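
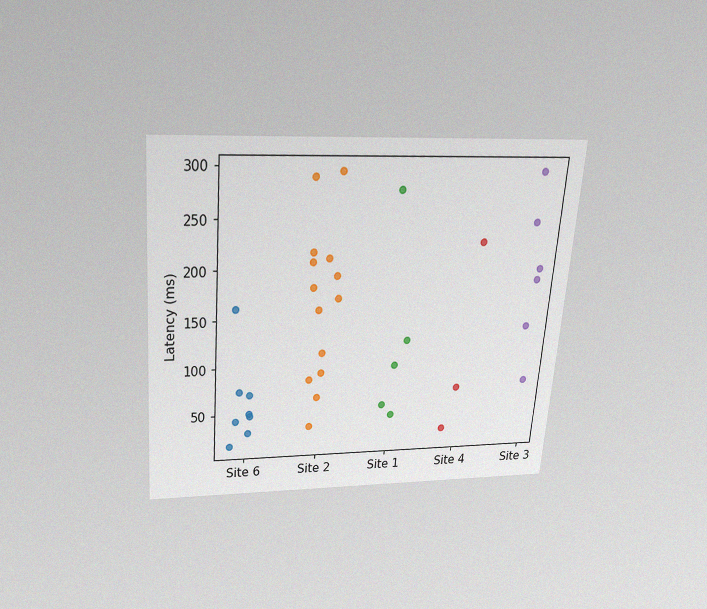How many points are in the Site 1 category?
5

The chart is tilted about 5° clockwise and viewed slightly from above, with some photo noise. Counting the markers in the Site 1 column gives 5.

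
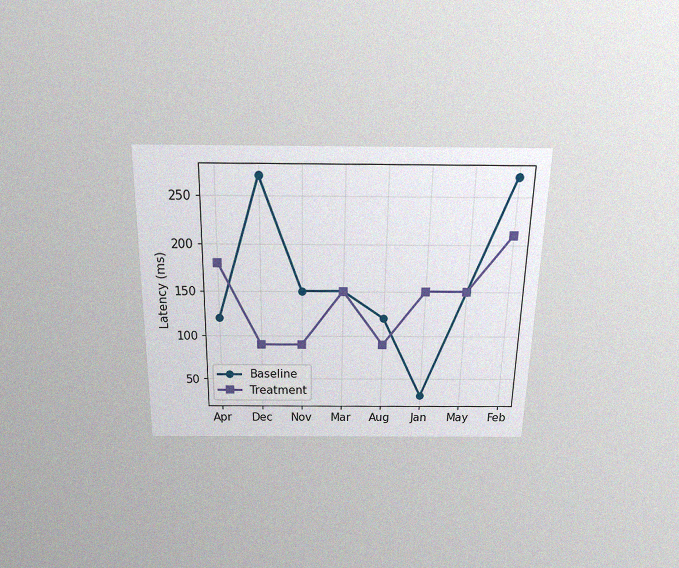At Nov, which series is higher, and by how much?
Baseline, by 60ms

The chart is viewed slightly from above, with some photo noise. At Nov, Baseline sits above the other line by 60ms.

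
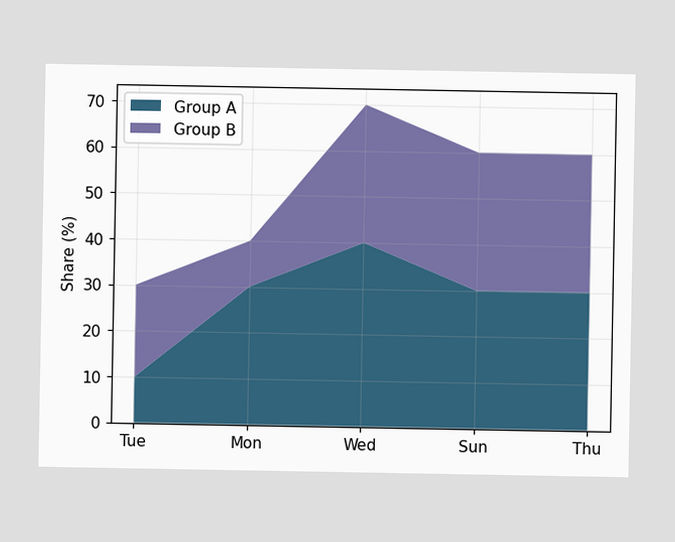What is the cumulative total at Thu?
The stacked total at Thu reaches 60%.

60%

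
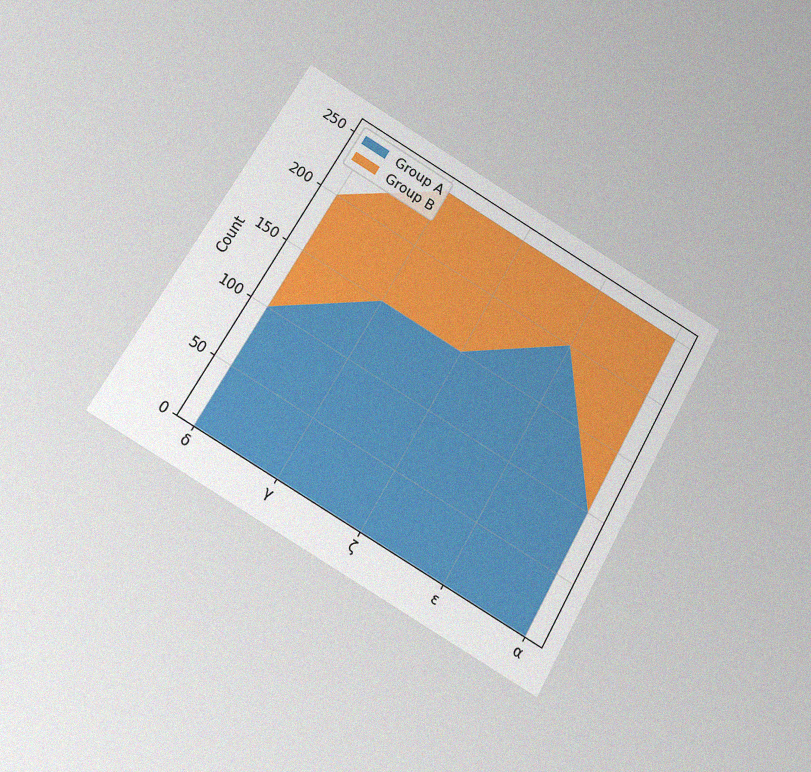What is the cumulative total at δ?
200

The chart is tilted about 30° clockwise and viewed slightly from below, with some photo noise. The stacked total at δ reaches 200.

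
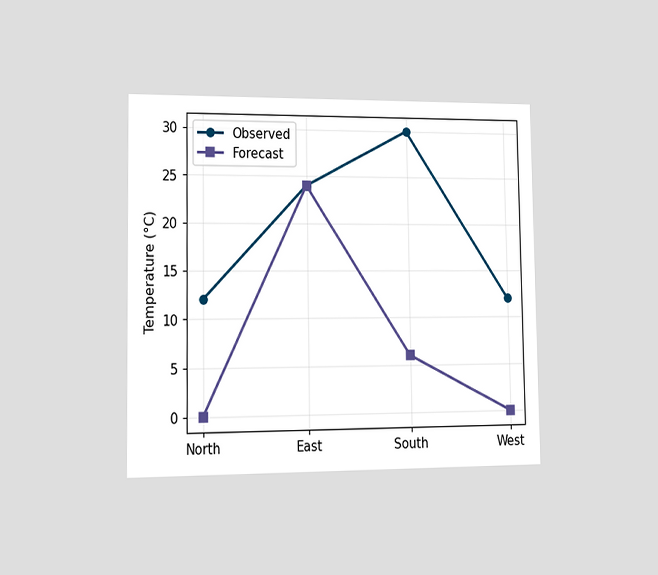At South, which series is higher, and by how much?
Observed, by 24°C

The chart is viewed slightly from the left. At South, Observed sits above the other line by 24°C.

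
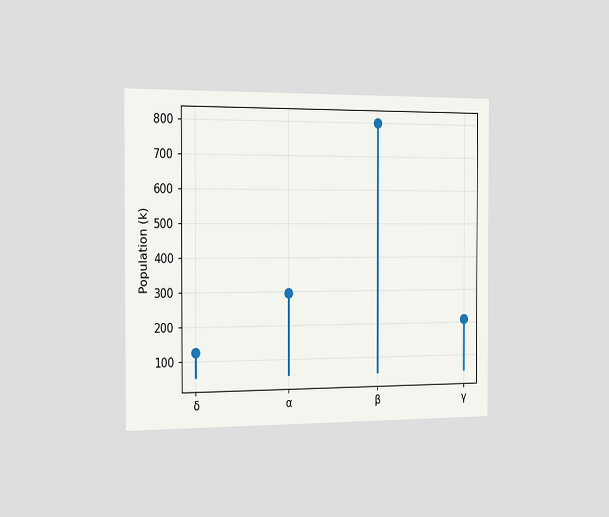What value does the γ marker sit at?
210k

The chart is viewed slightly from the left. The γ marker sits at 210k.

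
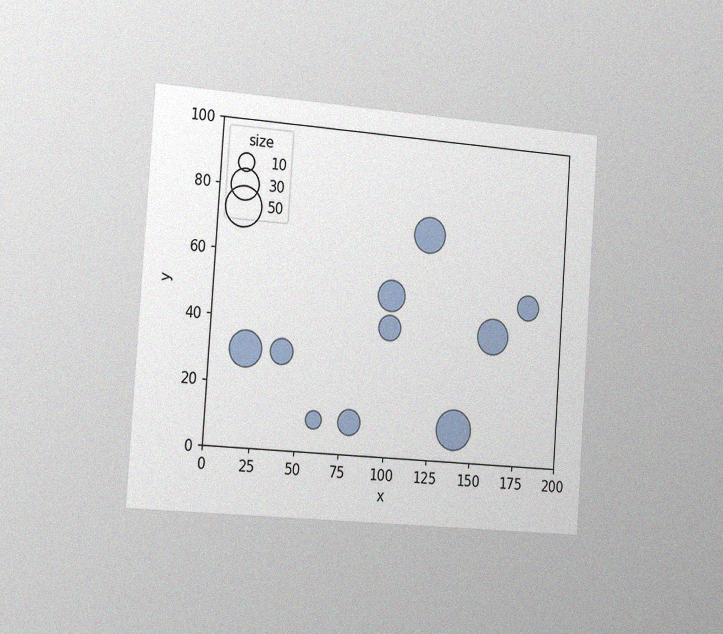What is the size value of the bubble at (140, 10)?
50

The chart is tilted about 4° clockwise and viewed slightly from the left, with some photo noise. Matching the bubble at (140, 10) against the size legend gives 50.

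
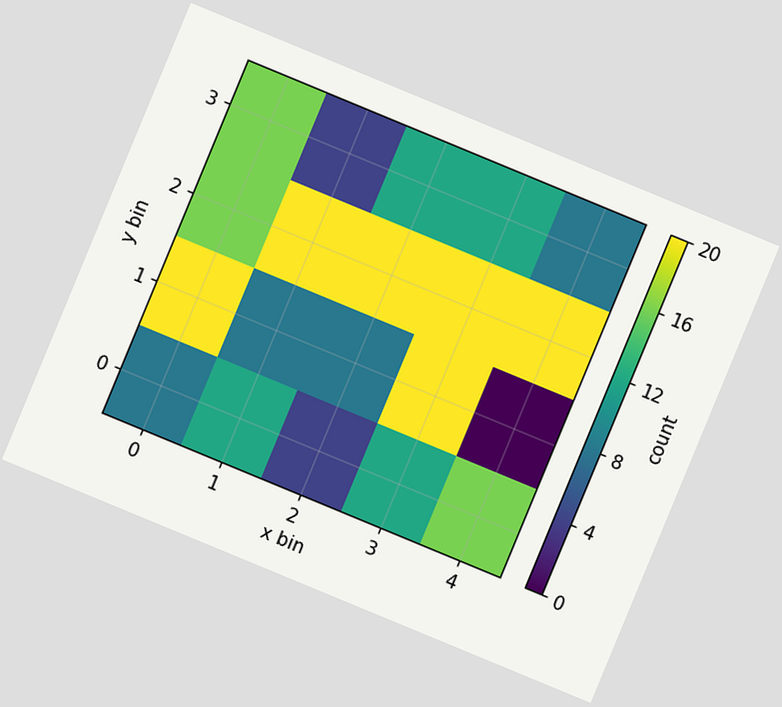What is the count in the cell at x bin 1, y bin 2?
The chart is tilted about 22° clockwise. Matching the cell (1, 2) against the colorbar gives 20.

20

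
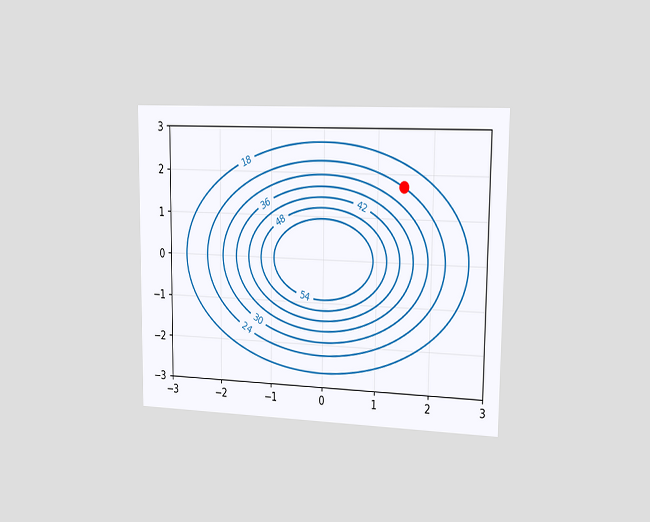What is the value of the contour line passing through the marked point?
The chart is viewed slightly from the right. The marked point sits on the contour labelled 24.

24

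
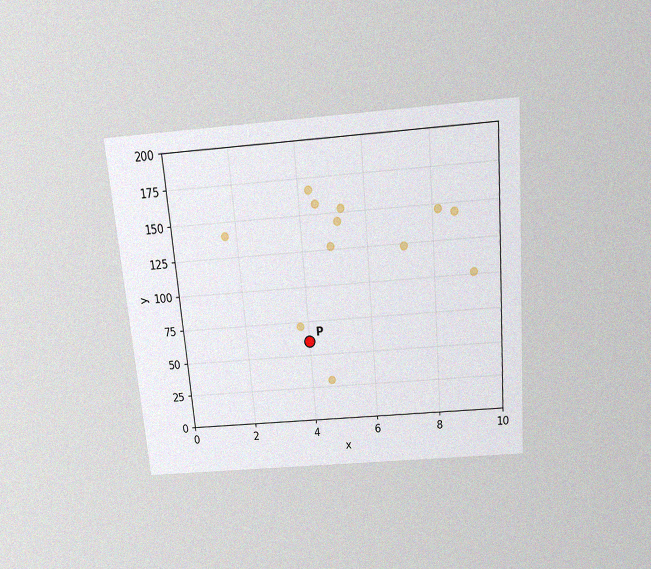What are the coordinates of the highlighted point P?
(4, 60)

The chart is tilted about 5° counter-clockwise and viewed slightly from above, with some photo noise. Following the gridlines from P to each axis, P sits at (4, 60).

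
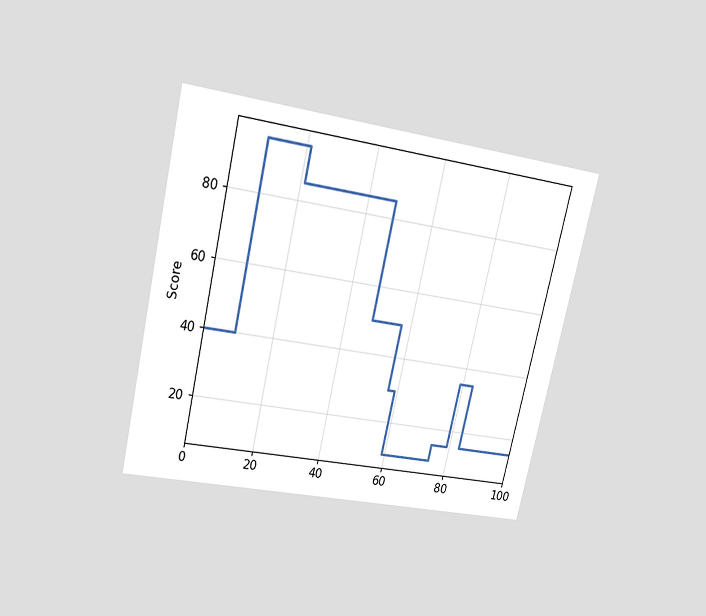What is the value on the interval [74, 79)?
The chart is tilted about 13° clockwise and viewed slightly from above. On [74, 79) the step sits at 15.

15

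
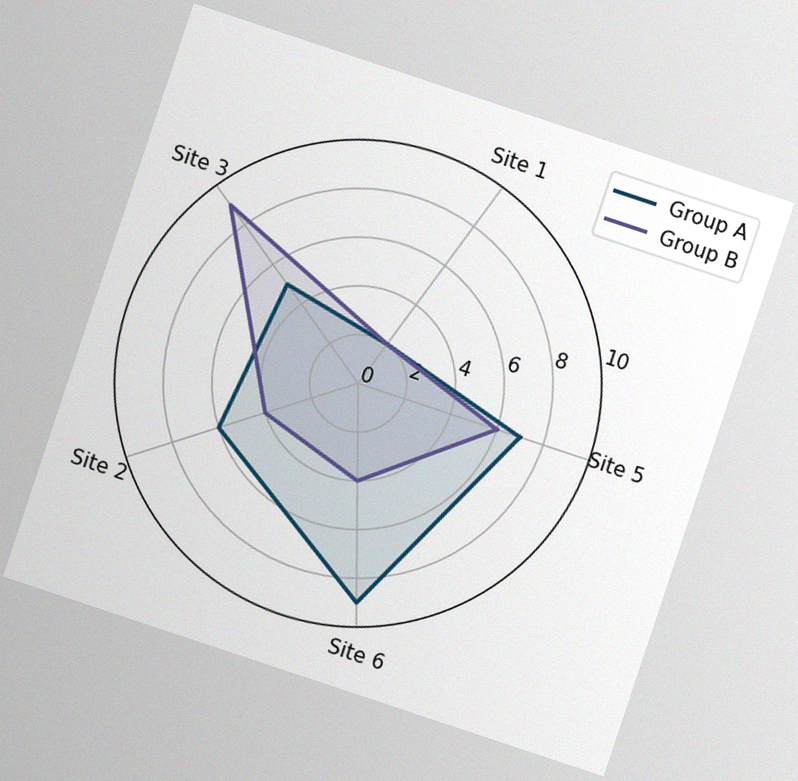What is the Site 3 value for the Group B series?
9

The chart is tilted about 18° clockwise, with some photo noise. On the Site 3 axis, Group B reaches 9.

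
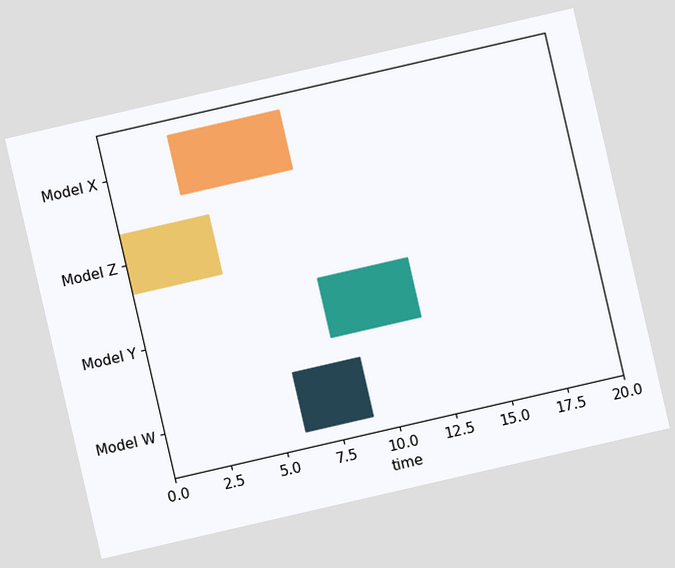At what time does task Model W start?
6

The chart is tilted about 13° counter-clockwise. The Model W bar begins at t=6.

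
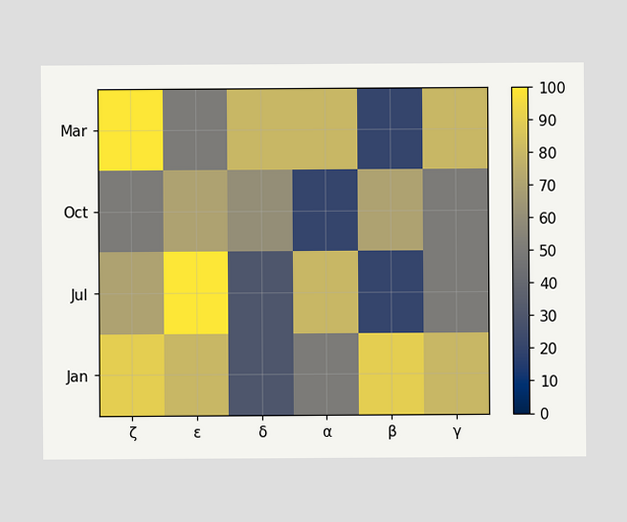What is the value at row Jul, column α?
Matching cell (Jul, α) against the colorbar gives 80.

80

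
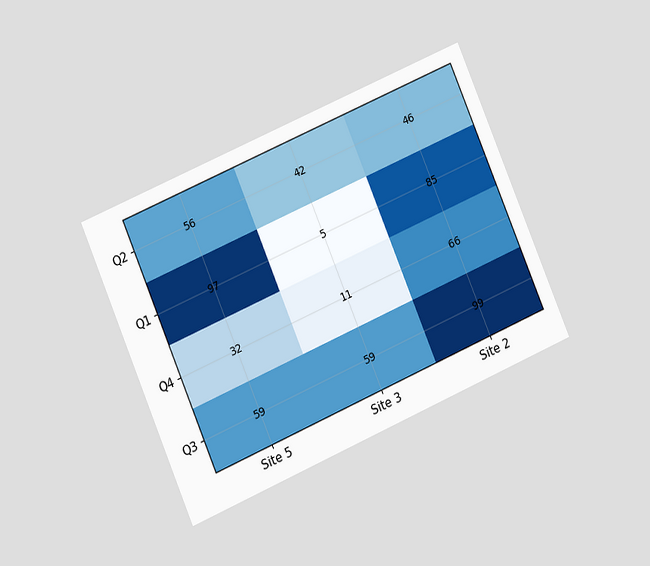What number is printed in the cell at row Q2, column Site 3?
The chart is tilted about 23° counter-clockwise and viewed at a slight angle. The (Q2, Site 3) cell reads 42.

42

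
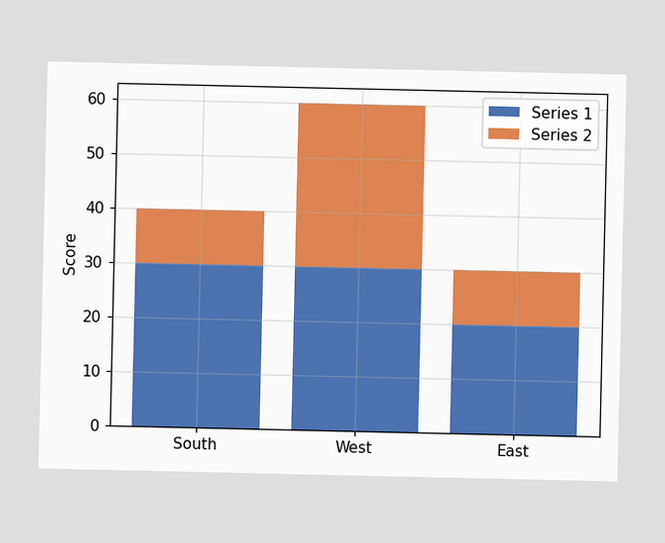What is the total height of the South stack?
The South stack's top reaches 40 on the y-axis.

40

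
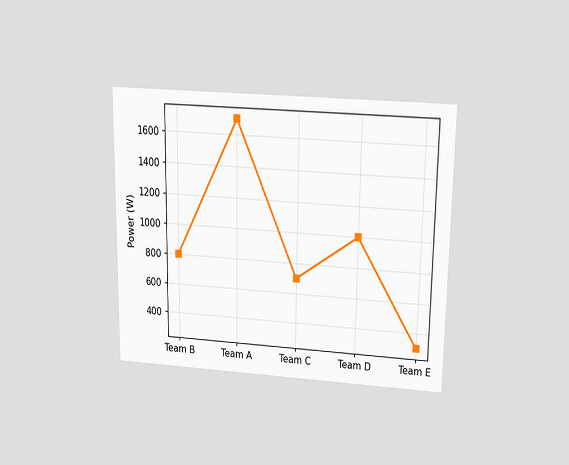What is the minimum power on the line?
The chart is viewed slightly from above. The lowest point is at Team E, and reading across to the y-axis gives 300W.

300W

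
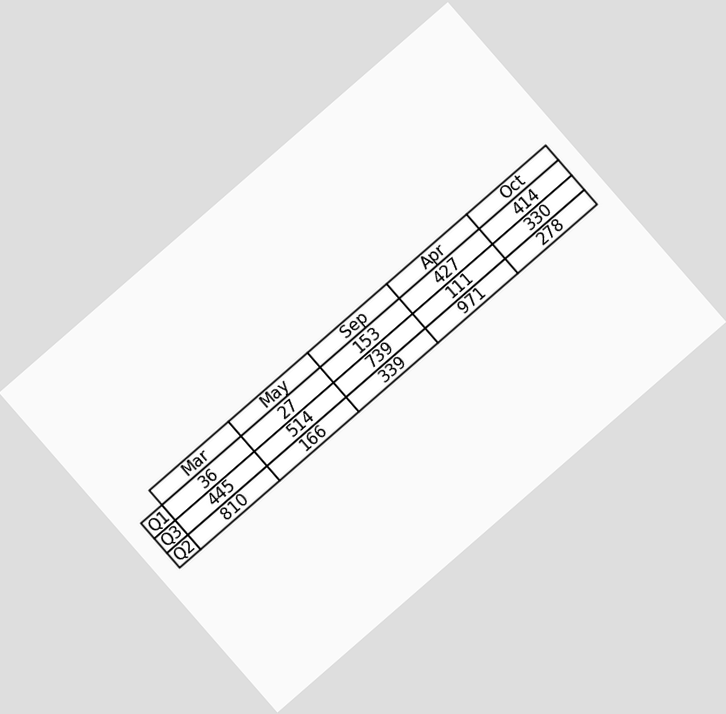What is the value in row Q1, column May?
27

The chart is tilted about 41° counter-clockwise. The (Q1, May) cell reads 27.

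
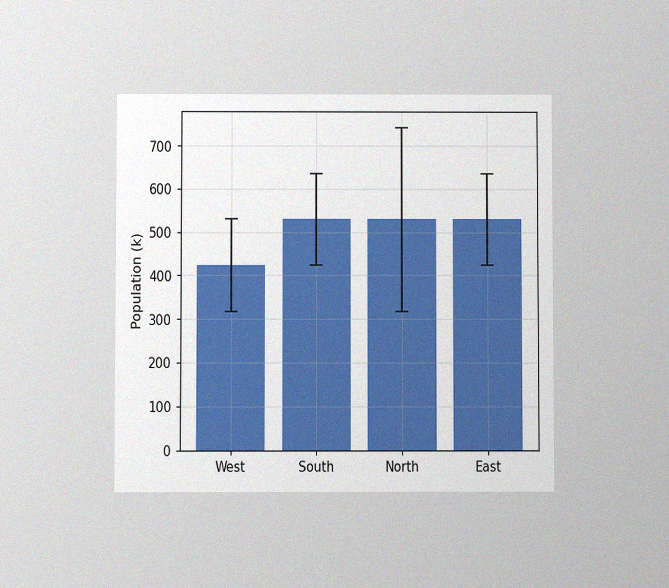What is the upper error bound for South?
636k

The chart is viewed at a slight angle, with some photo noise. The South bar's upper whisker reaches 636k.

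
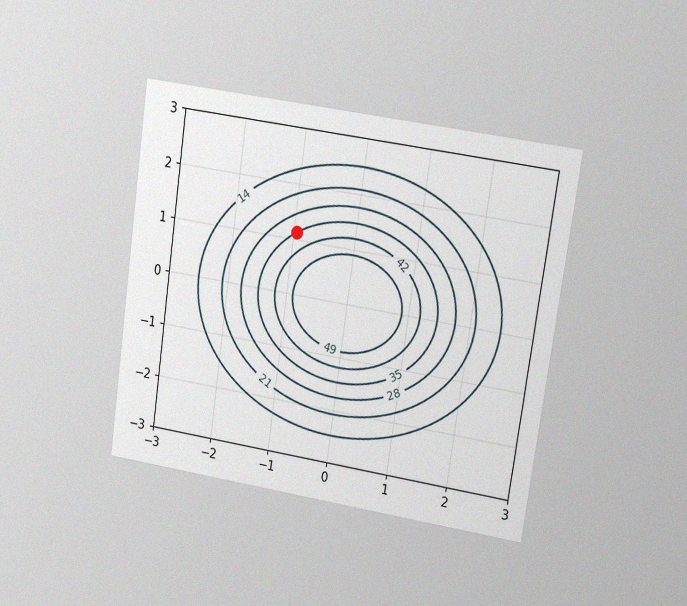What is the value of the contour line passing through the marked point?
The chart is tilted about 8° clockwise and viewed at a slight angle, with some photo noise. The marked point sits on the contour labelled 35.

35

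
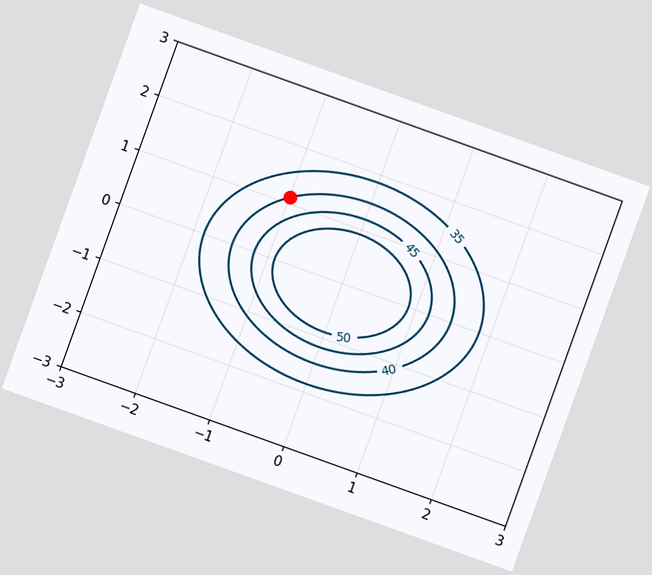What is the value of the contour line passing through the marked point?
The chart is tilted about 20° clockwise. The marked point sits on the contour labelled 40.

40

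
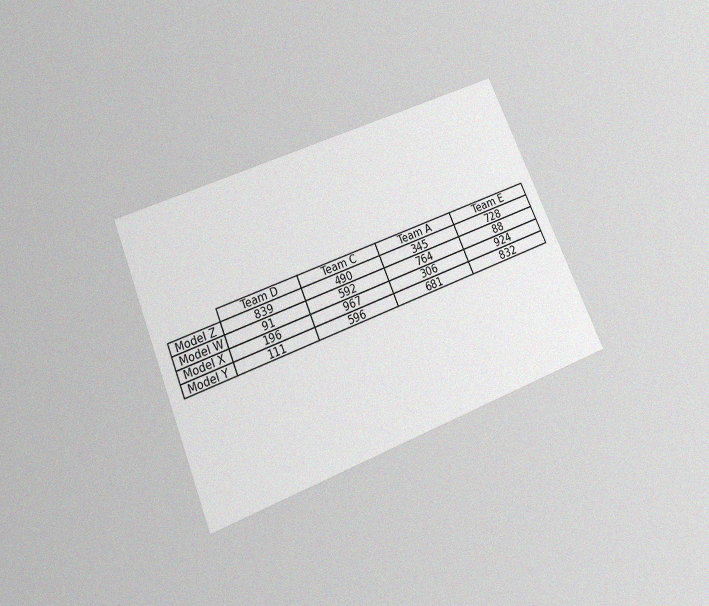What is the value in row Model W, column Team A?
The chart is tilted about 23° counter-clockwise and viewed slightly from below, with some photo noise. The (Model W, Team A) cell reads 764.

764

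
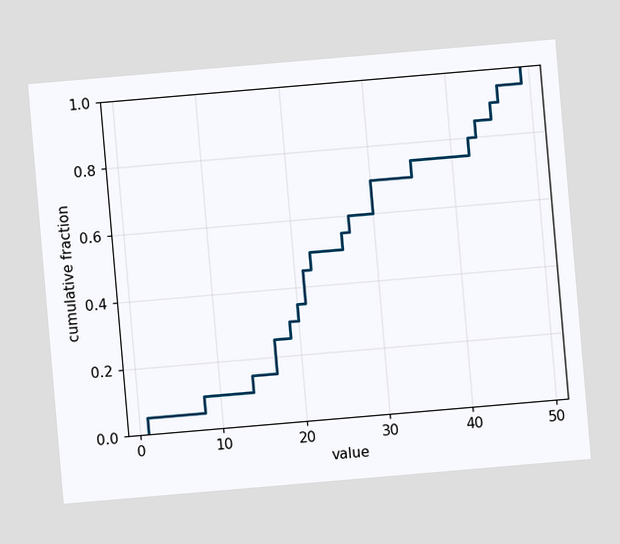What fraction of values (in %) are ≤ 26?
The chart is tilted about 5° counter-clockwise. At x=26 the ECDF step is at 55%.

55%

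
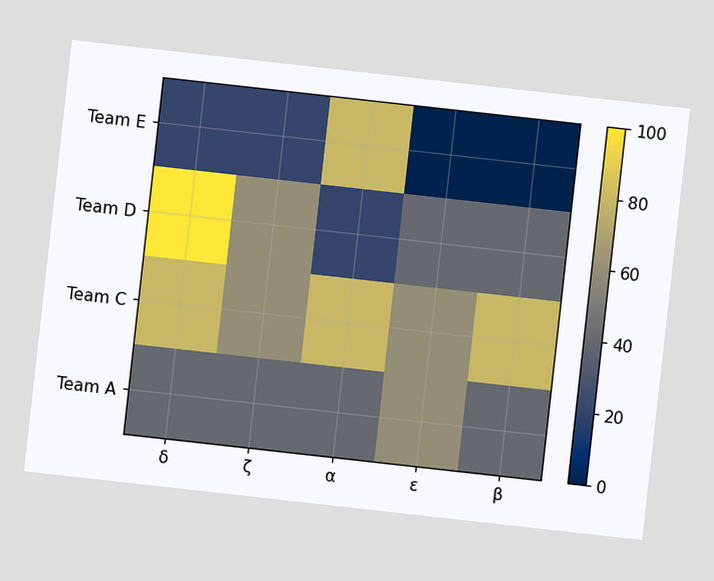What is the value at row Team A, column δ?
The chart is tilted about 6° clockwise. Matching cell (Team A, δ) against the colorbar gives 40.

40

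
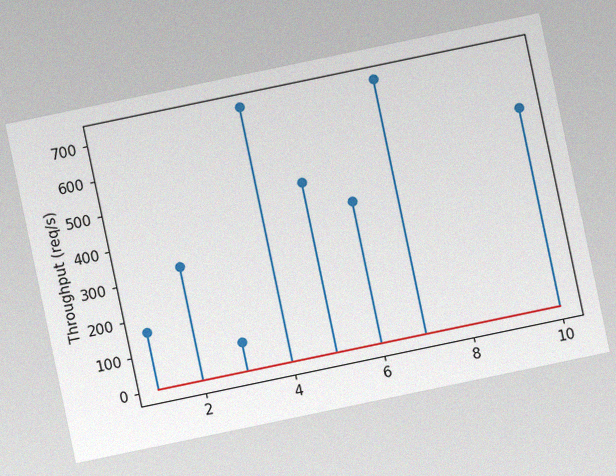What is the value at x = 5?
The chart is tilted about 12° counter-clockwise, with some photo noise. The stem at x=5 reaches 480req/s.

480req/s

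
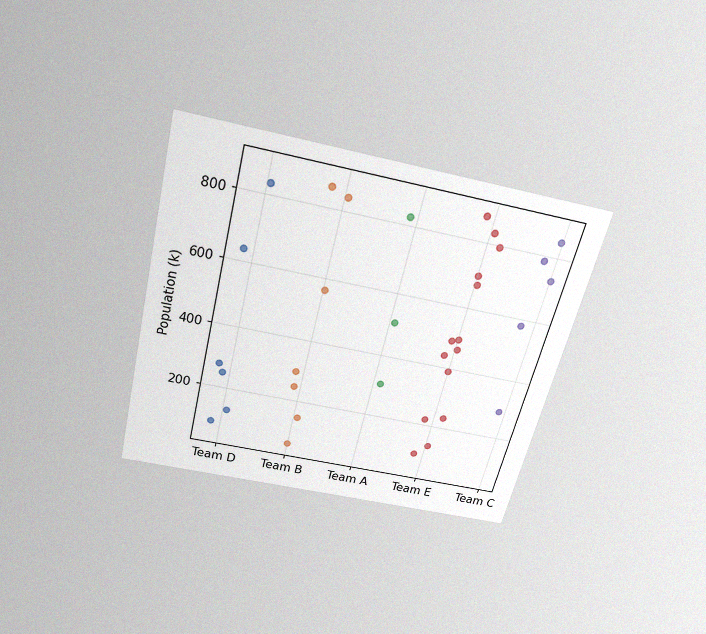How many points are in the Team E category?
14

The chart is tilted about 14° clockwise and viewed slightly from above, with some photo noise. Counting the markers in the Team E column gives 14.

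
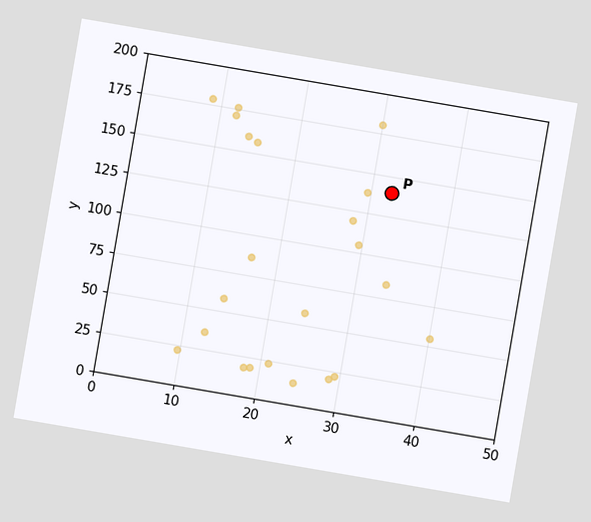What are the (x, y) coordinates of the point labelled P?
(32.5, 140)

The chart is tilted about 10° clockwise. Following the gridlines from P to each axis, P sits at (32.5, 140).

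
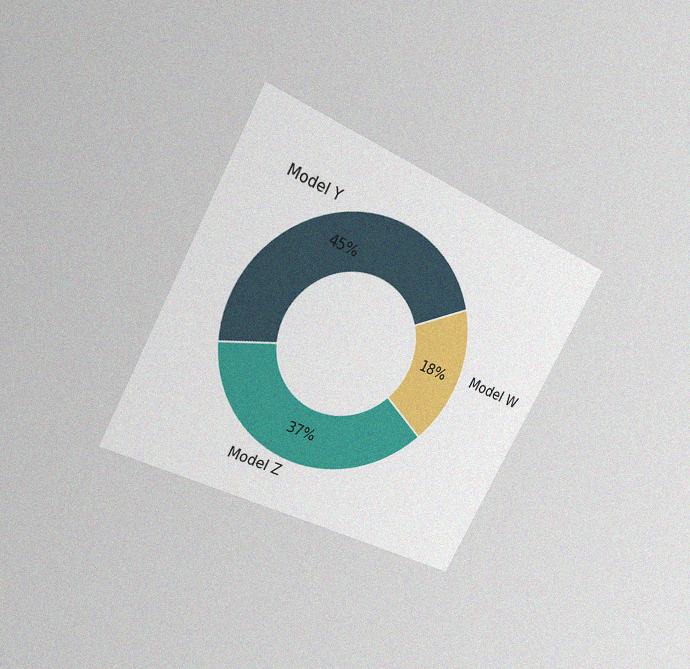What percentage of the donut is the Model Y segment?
45%

The chart is tilted about 28° clockwise and viewed at a slight angle, with some photo noise. The Model Y segment takes up 45% of the ring.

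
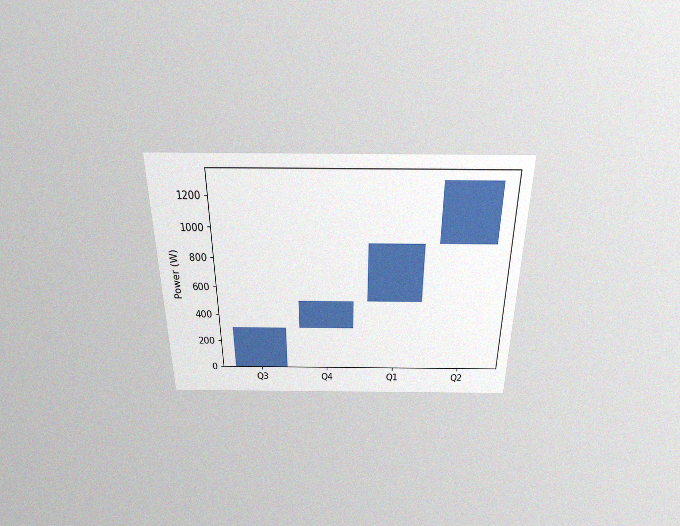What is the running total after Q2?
1300W

The chart is viewed slightly from above, with some photo noise. After Q2 the running total reaches 1300W.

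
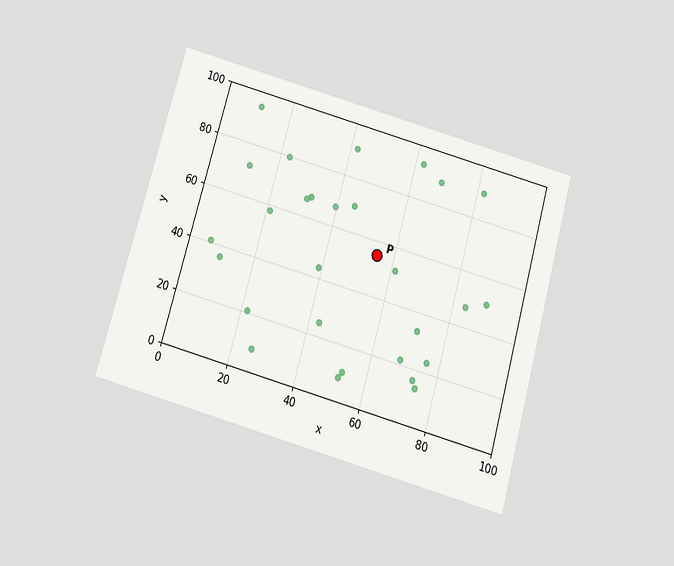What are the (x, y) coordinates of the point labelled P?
(55, 55)

The chart is tilted about 16° clockwise and viewed slightly from below. Following the gridlines from P to each axis, P sits at (55, 55).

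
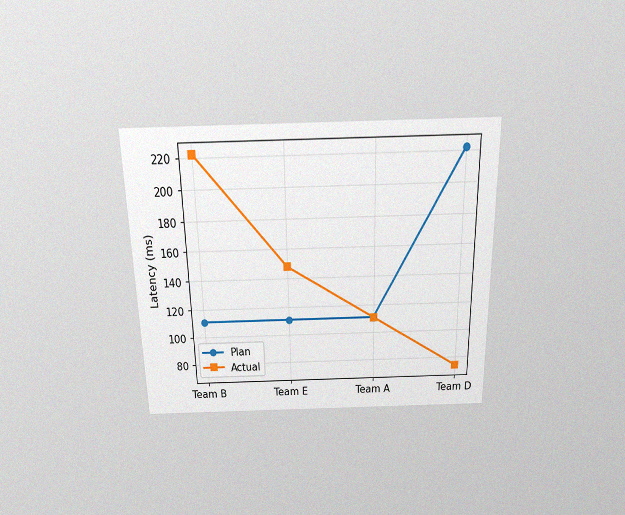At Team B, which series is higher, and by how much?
Actual, by 111ms

The chart is viewed slightly from above, with some photo noise. At Team B, Actual sits above the other line by 111ms.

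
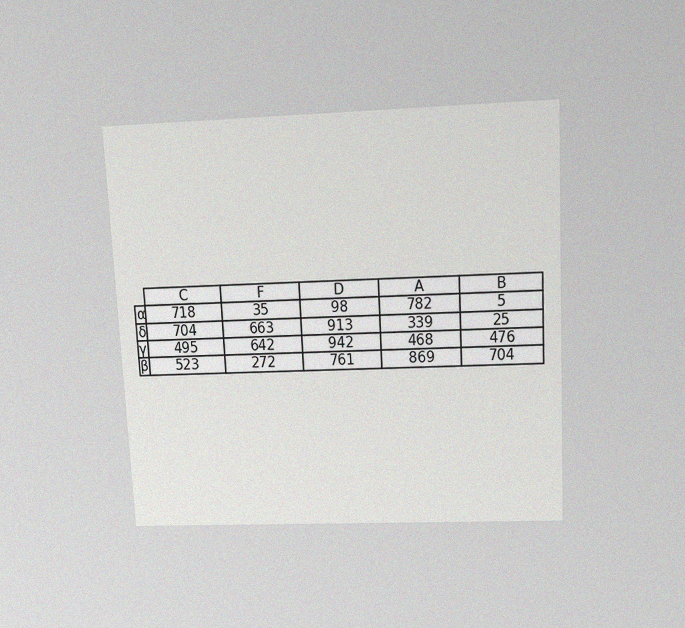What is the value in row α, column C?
The chart is tilted about 3° counter-clockwise and viewed slightly from above, with some photo noise. The (α, C) cell reads 718.

718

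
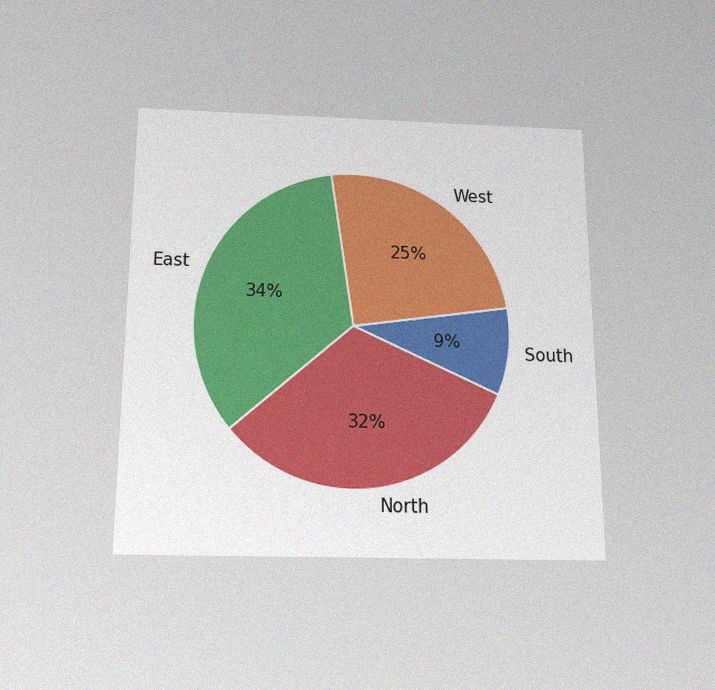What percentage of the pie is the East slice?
34%

The chart is viewed slightly from below, with some photo noise. The East slice takes up 34% of the pie.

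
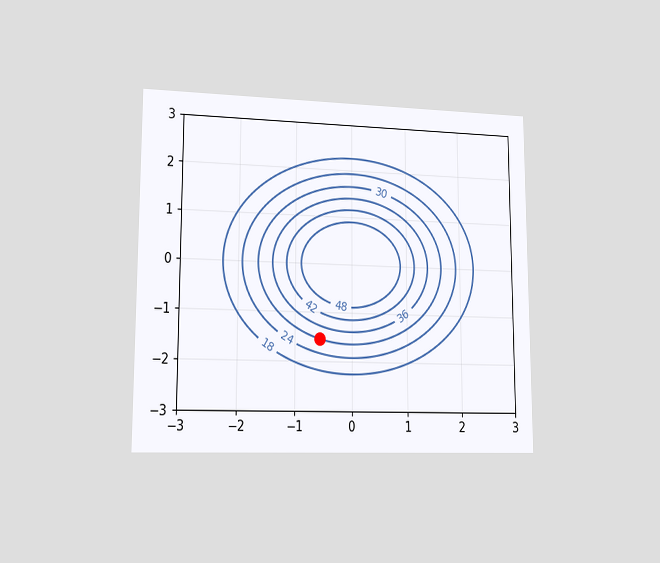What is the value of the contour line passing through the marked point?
The chart is viewed slightly from the left. The marked point sits on the contour labelled 30.

30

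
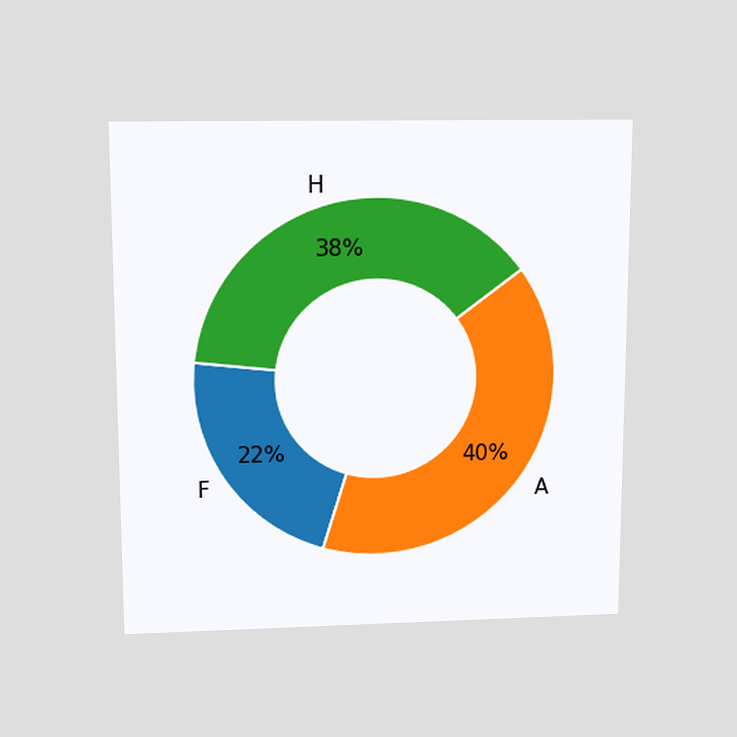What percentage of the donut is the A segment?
40%

The chart is viewed slightly from above. The A segment takes up 40% of the ring.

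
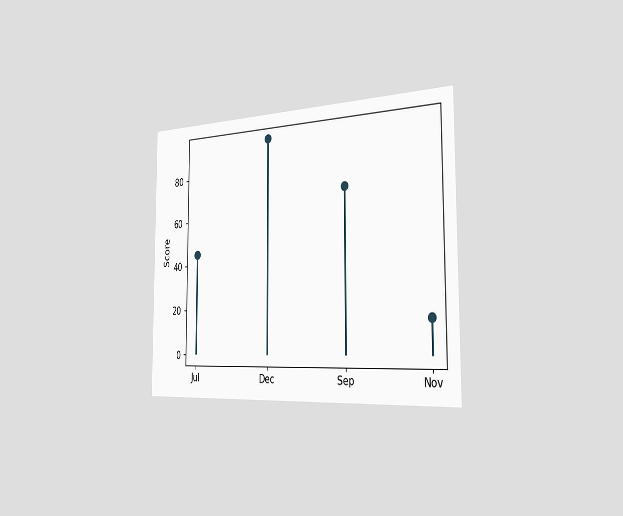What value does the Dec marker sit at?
The chart is viewed slightly from the right. The Dec marker sits at 95.

95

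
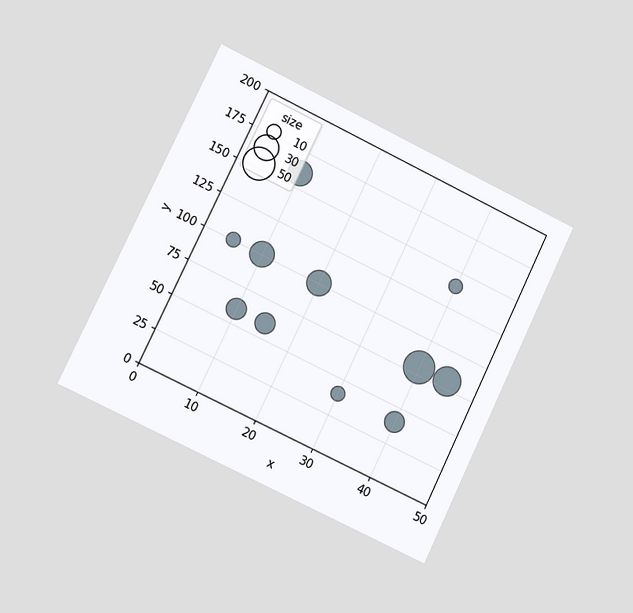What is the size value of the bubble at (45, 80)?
The chart is tilted about 26° clockwise and viewed slightly from the left. Matching the bubble at (45, 80) against the size legend gives 40.

40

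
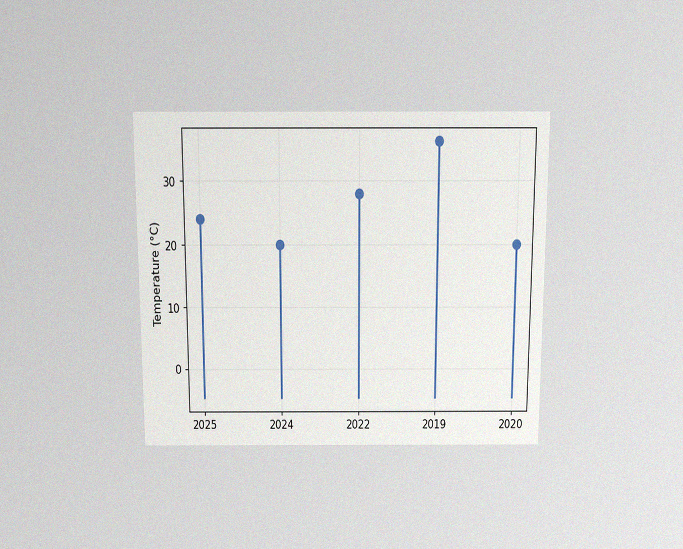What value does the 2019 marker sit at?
36°C

The chart is viewed slightly from above, with some photo noise. The 2019 marker sits at 36°C.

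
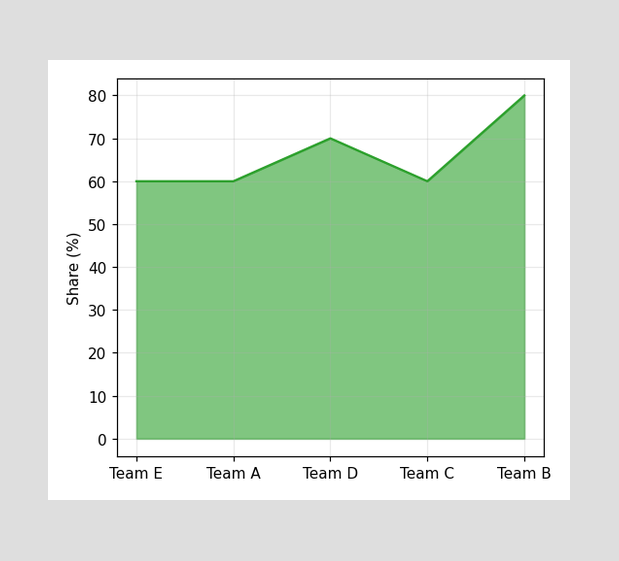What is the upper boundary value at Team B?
80%

At Team B the upper boundary is at 80%.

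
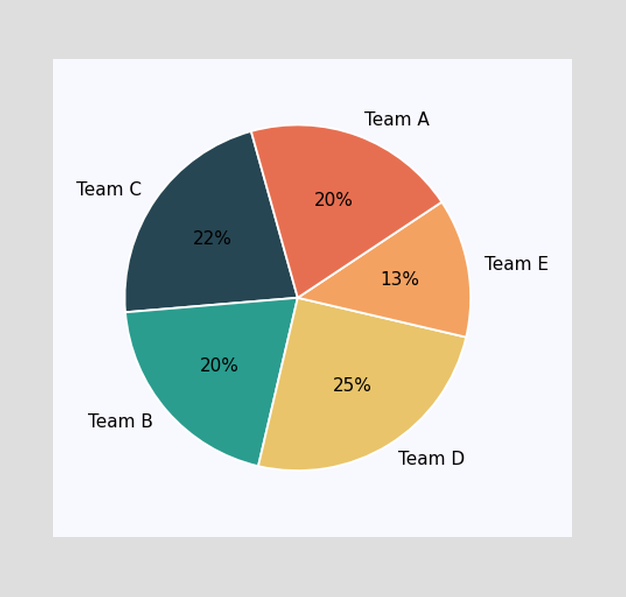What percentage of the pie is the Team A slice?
20%

The Team A slice takes up 20% of the pie.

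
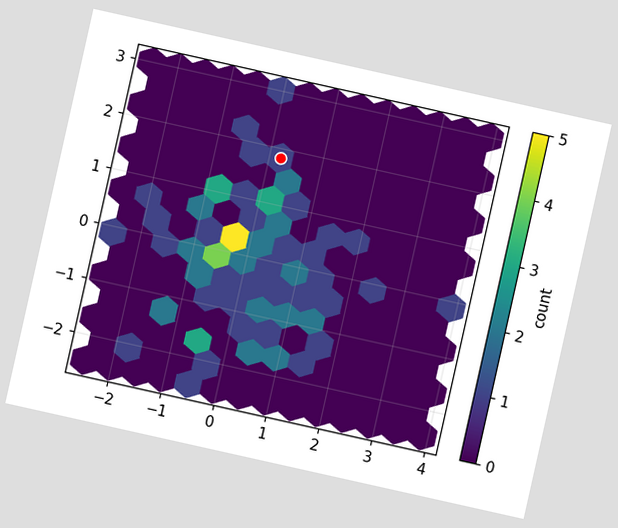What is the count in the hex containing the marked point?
1

The chart is tilted about 13° clockwise. The marked hex reads 1 on the colorbar.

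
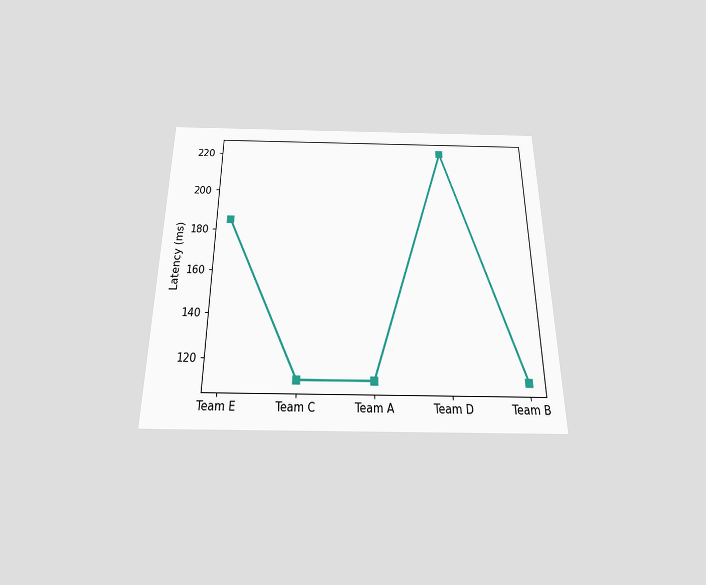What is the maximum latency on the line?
222ms

The chart is viewed slightly from below. The highest point is at Team D, and reading across to the y-axis gives 222ms.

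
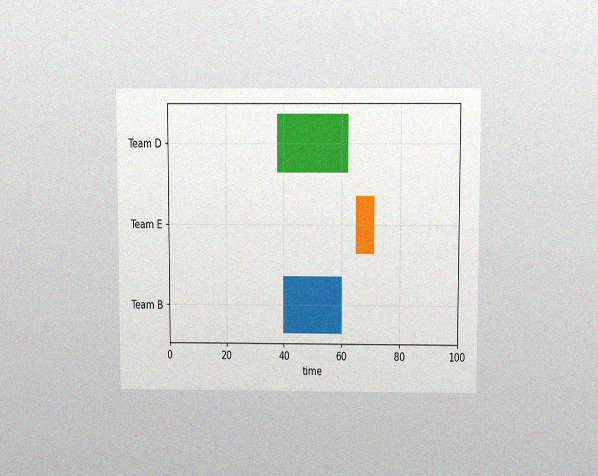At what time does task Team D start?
The chart is viewed slightly from above, with some photo noise. The Team D bar begins at t=38.

38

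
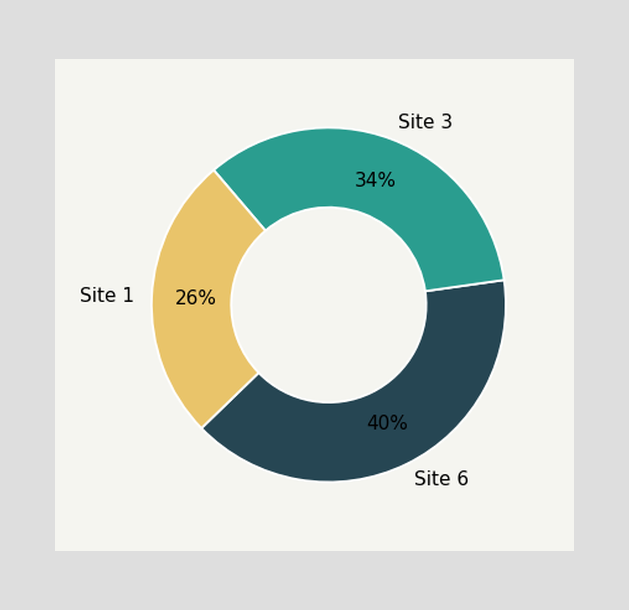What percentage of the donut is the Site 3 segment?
34%

The Site 3 segment takes up 34% of the ring.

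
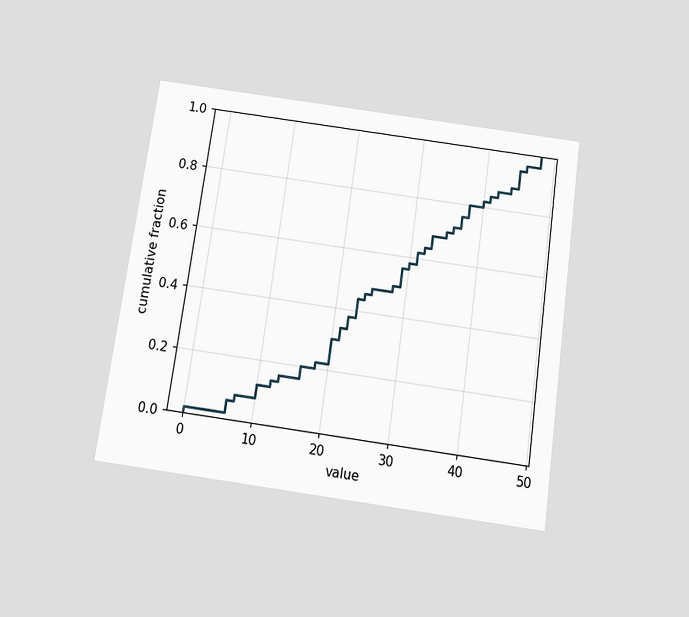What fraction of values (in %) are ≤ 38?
80%

The chart is tilted about 8° clockwise and viewed slightly from below. At x=38 the ECDF step is at 80%.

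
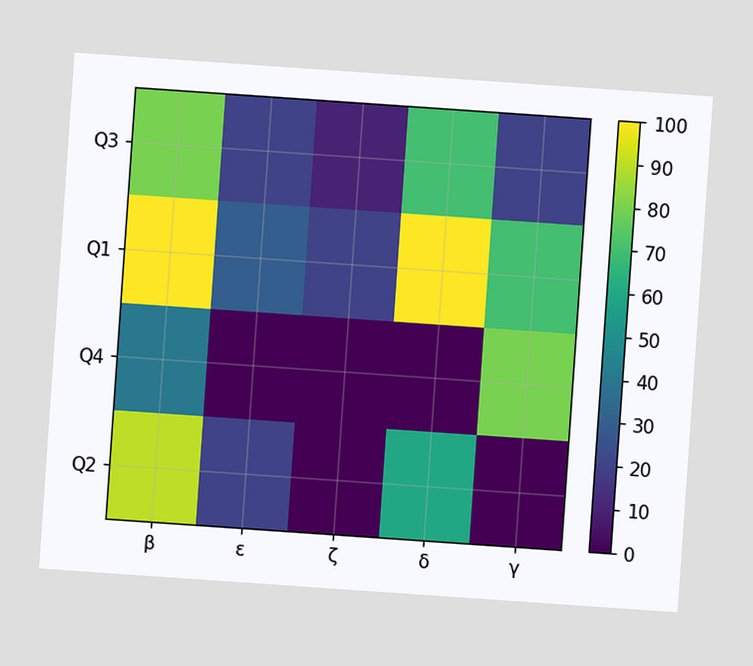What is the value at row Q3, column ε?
20

The chart is tilted about 4° clockwise. Matching cell (Q3, ε) against the colorbar gives 20.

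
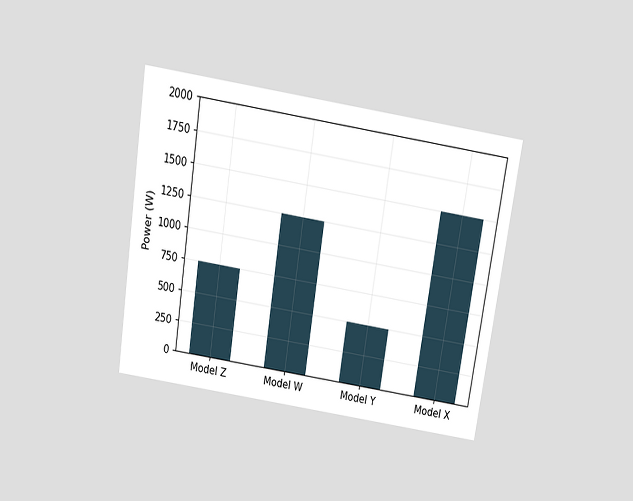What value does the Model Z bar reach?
The chart is tilted about 9° clockwise and viewed slightly from above. Reading along the chart's y-axis, the Model Z bar reaches 750W.

750W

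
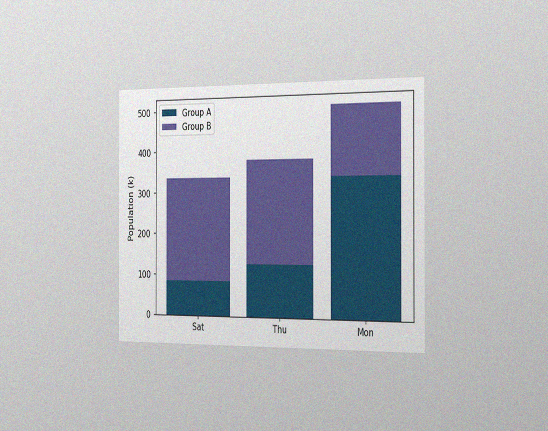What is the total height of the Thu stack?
The chart is viewed slightly from the right, with some photo noise. The Thu stack's top reaches 378k on the y-axis.

378k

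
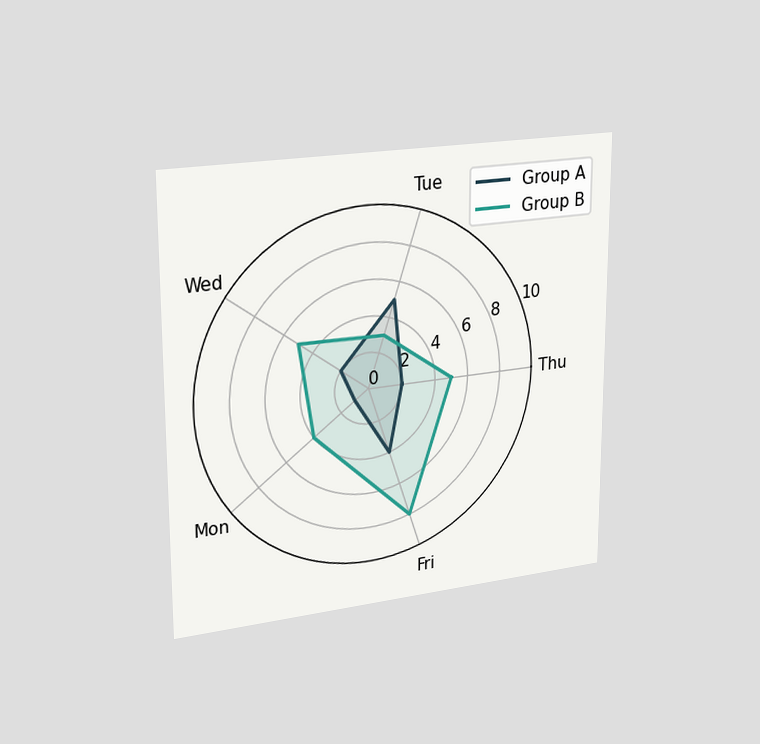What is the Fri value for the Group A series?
4

The chart is viewed slightly from the left. On the Fri axis, Group A reaches 4.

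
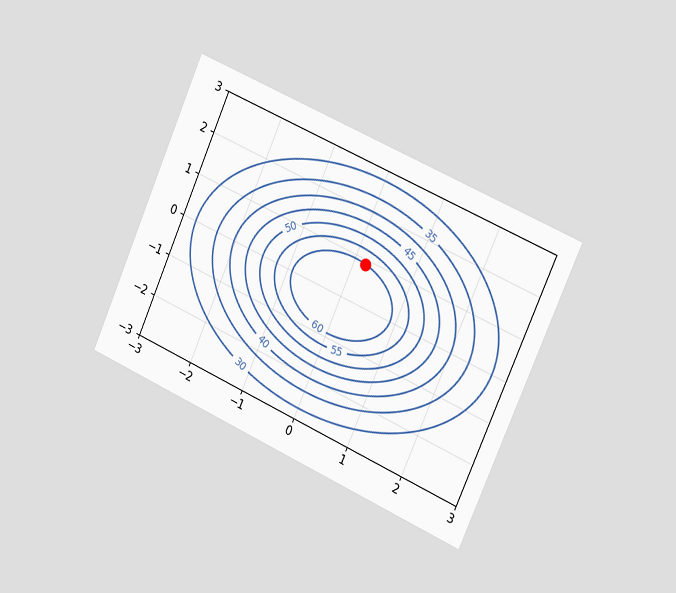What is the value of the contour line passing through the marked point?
60

The chart is tilted about 24° clockwise and viewed slightly from the right. The marked point sits on the contour labelled 60.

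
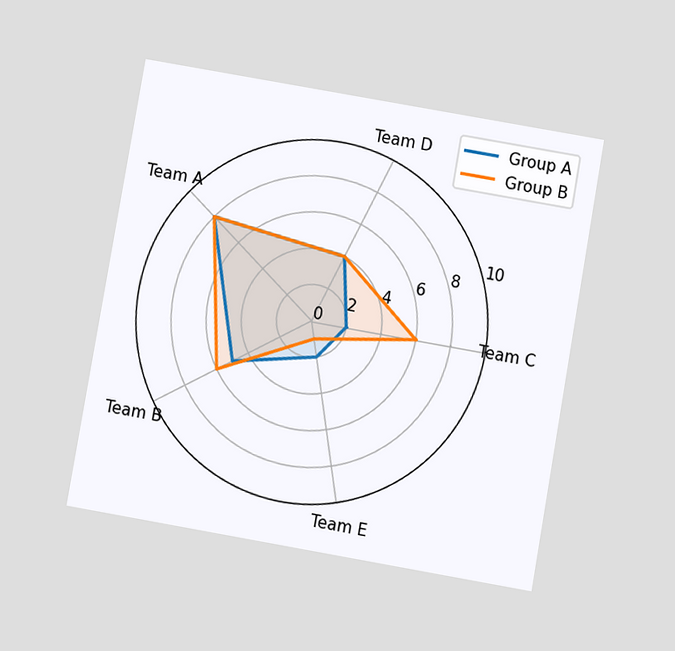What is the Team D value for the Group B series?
The chart is tilted about 10° clockwise and viewed slightly from below. On the Team D axis, Group B reaches 4.

4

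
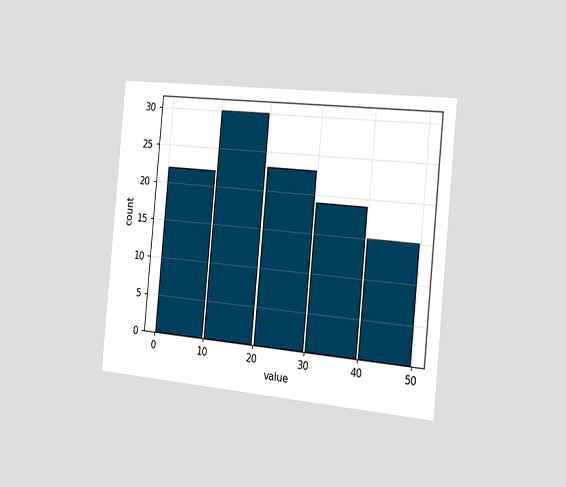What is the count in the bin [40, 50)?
The chart is tilted about 5° clockwise and viewed slightly from the right. The [40, 50) bin has height 15.

15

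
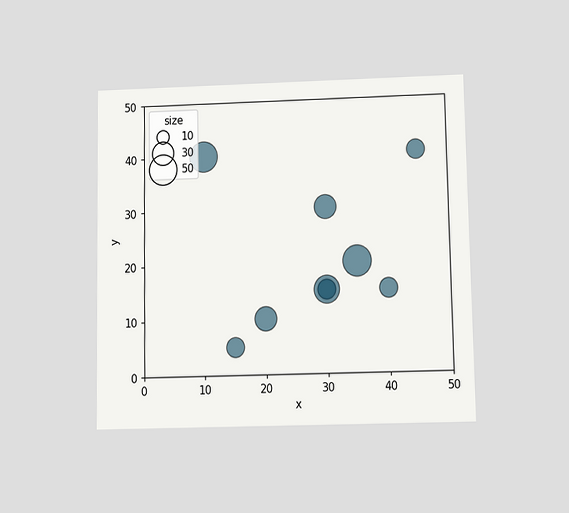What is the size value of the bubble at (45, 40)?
The chart is viewed slightly from below. Matching the bubble at (45, 40) against the size legend gives 20.

20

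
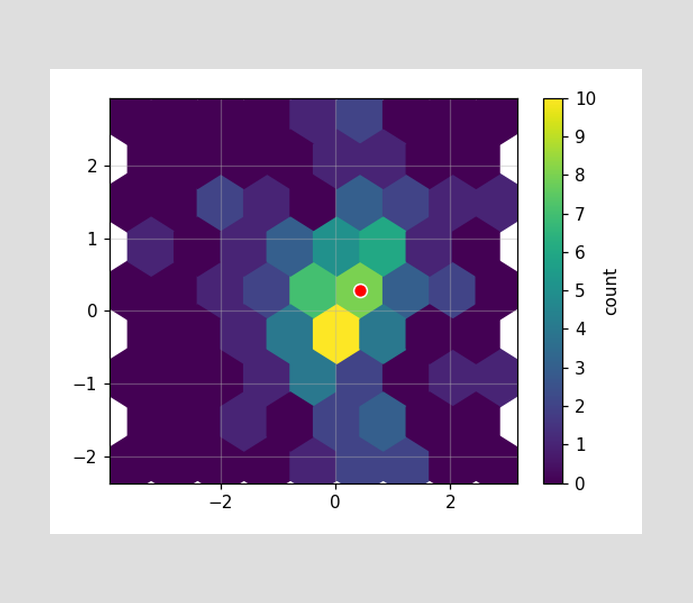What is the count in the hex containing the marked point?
The marked hex reads 8 on the colorbar.

8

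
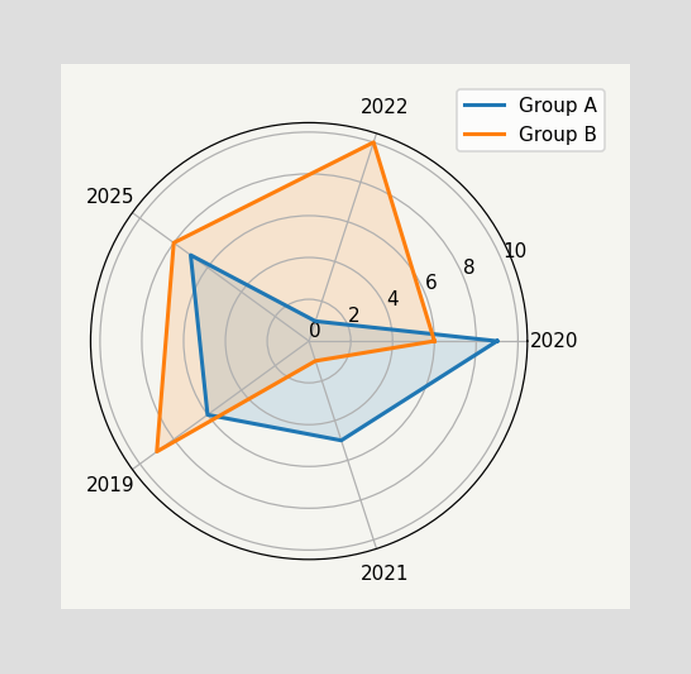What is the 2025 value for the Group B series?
8

On the 2025 axis, Group B reaches 8.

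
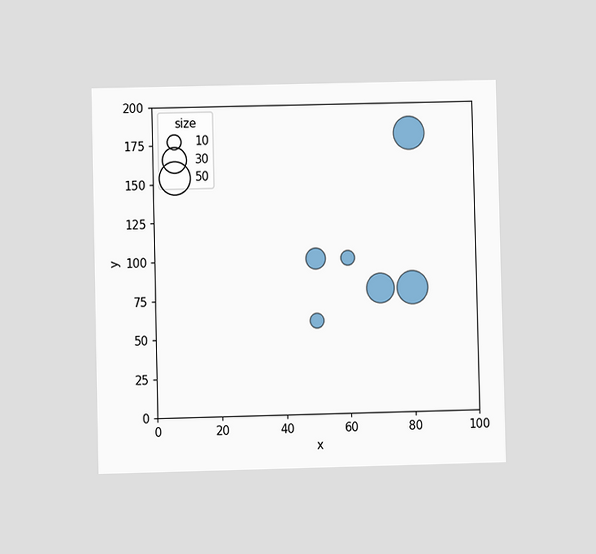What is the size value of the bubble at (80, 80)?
The chart is viewed at a slight angle. Matching the bubble at (80, 80) against the size legend gives 50.

50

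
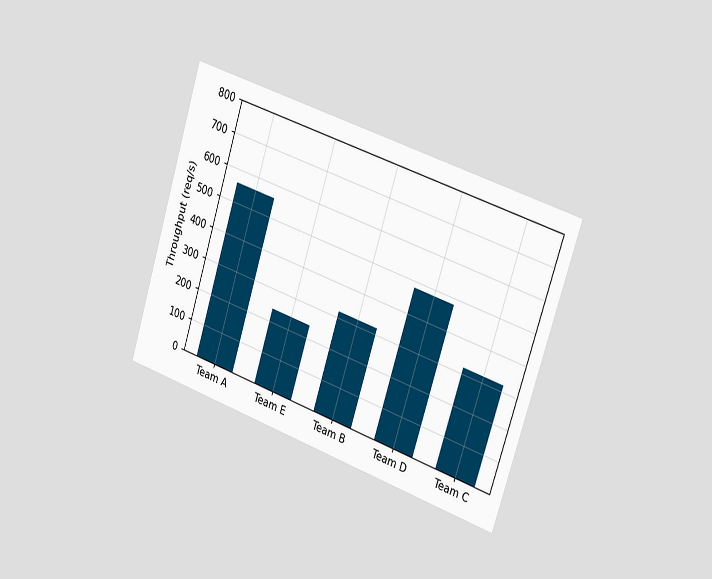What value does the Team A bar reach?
560req/s

The chart is tilted about 18° clockwise and viewed slightly from the right. Reading along the chart's y-axis, the Team A bar reaches 560req/s.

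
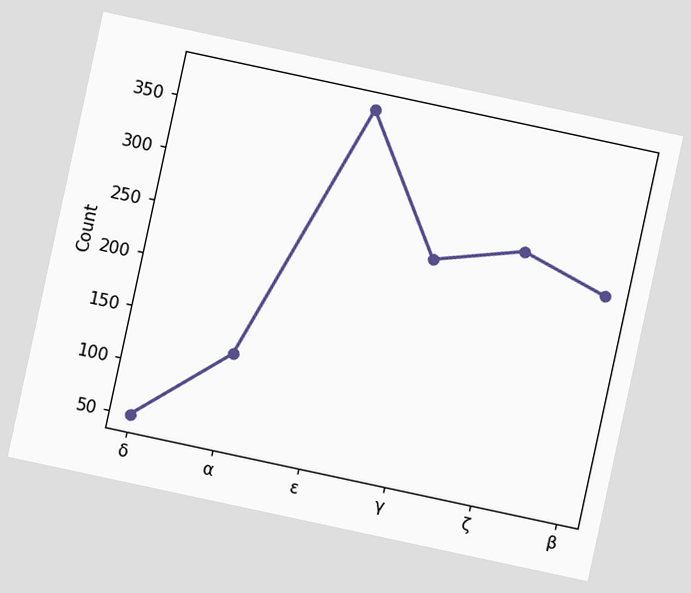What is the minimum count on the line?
50

The chart is tilted about 12° clockwise. The lowest point is at δ, and reading across to the y-axis gives 50.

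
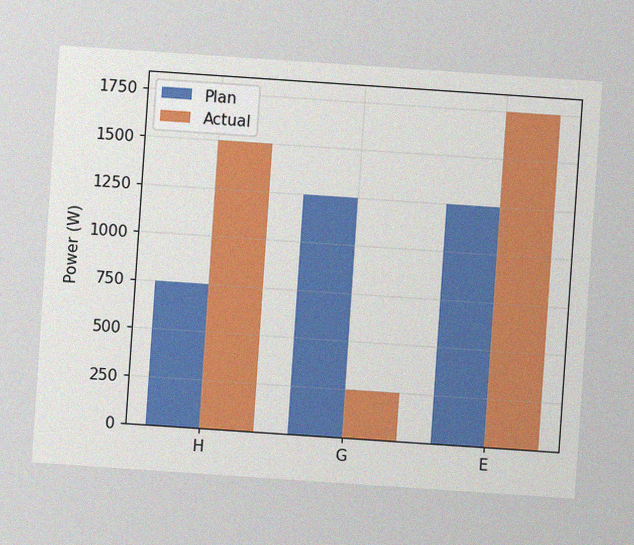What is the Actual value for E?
1750W

The chart is tilted about 4° clockwise, with some photo noise. The Actual bar at E reaches 1750W on the y-axis.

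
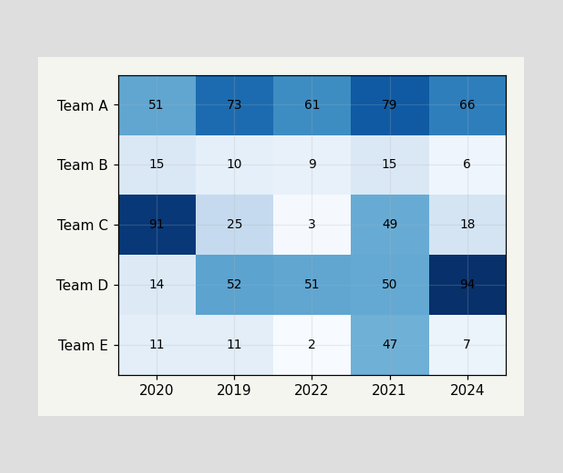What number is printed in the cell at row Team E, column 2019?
11

The (Team E, 2019) cell reads 11.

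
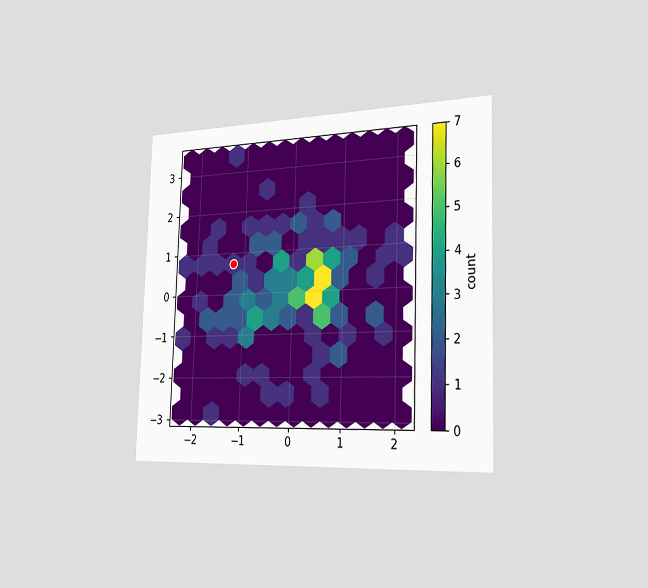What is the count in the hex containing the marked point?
The chart is viewed slightly from the right. The marked hex reads 1 on the colorbar.

1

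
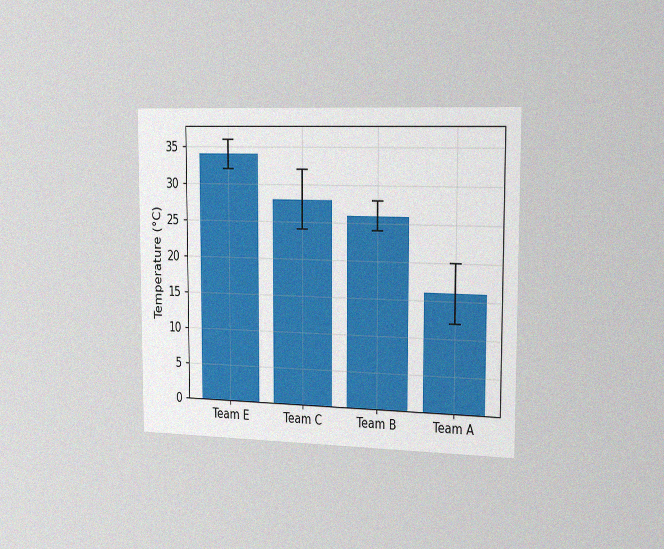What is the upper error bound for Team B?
The chart is viewed slightly from the right, with some photo noise. The Team B bar's upper whisker reaches 28°C.

28°C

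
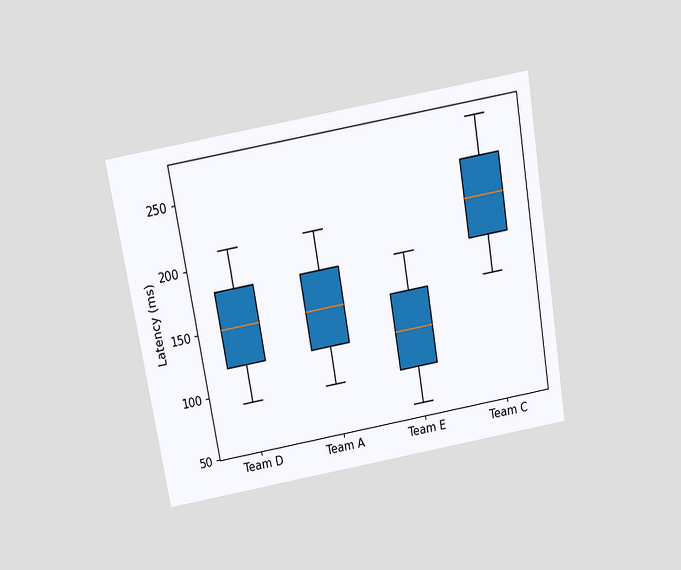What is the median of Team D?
The chart is tilted about 10° counter-clockwise and viewed slightly from above. The median line in the Team D box sits at 150ms.

150ms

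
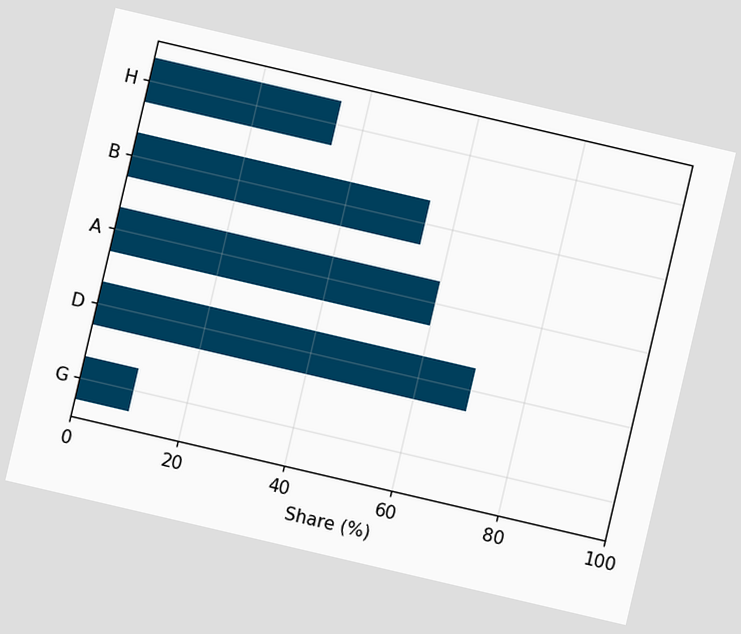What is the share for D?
70%

The chart is tilted about 13° clockwise. Reading along the chart's x-axis, the D bar reaches 70%.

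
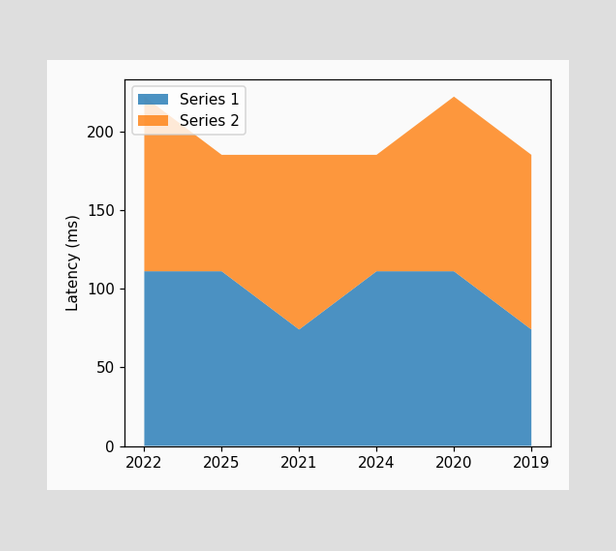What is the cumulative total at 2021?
185ms

The stacked total at 2021 reaches 185ms.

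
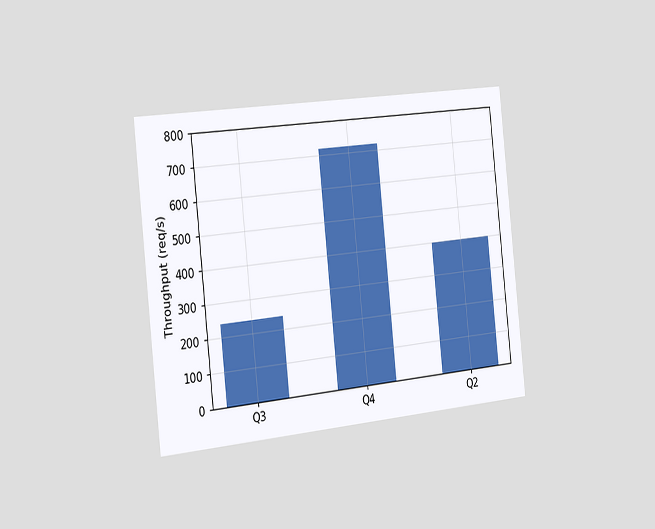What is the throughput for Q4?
The chart is tilted about 6° counter-clockwise and viewed slightly from the left. Reading along the chart's y-axis, the Q4 bar reaches 720req/s.

720req/s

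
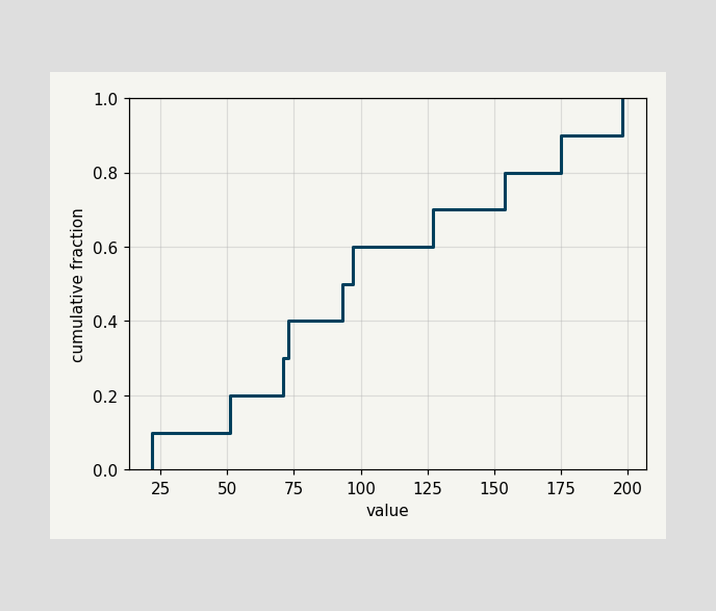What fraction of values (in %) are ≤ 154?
80%

At x=154 the ECDF step is at 80%.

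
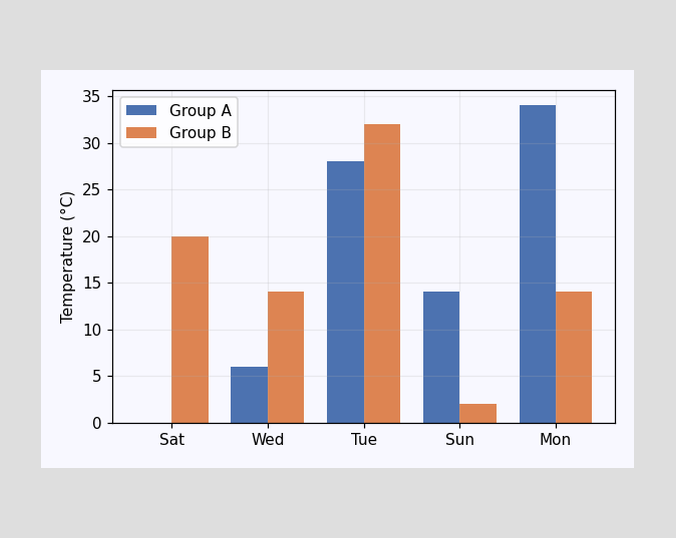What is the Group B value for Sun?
2°C

The Group B bar at Sun reaches 2°C on the y-axis.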